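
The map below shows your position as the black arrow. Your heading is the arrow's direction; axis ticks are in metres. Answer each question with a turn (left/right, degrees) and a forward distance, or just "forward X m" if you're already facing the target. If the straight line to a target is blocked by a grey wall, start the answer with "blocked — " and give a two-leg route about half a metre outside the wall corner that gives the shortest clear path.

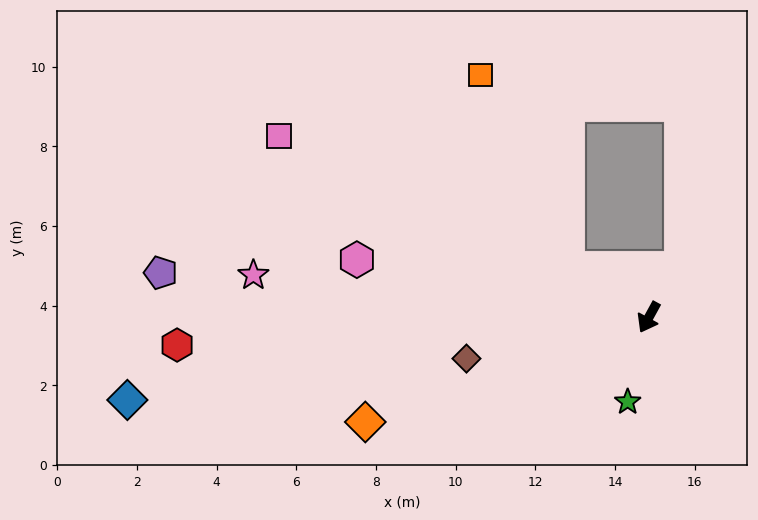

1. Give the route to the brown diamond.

turn right 49°, forward 4.7 m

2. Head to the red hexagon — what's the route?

turn right 58°, forward 11.9 m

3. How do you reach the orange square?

blocked — turn right 93°, forward 2.4 m, then turn right 34°, forward 5.3 m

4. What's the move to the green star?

turn left 15°, forward 2.2 m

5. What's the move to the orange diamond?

turn right 41°, forward 7.6 m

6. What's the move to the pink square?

turn right 87°, forward 10.3 m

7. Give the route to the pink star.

turn right 67°, forward 10.0 m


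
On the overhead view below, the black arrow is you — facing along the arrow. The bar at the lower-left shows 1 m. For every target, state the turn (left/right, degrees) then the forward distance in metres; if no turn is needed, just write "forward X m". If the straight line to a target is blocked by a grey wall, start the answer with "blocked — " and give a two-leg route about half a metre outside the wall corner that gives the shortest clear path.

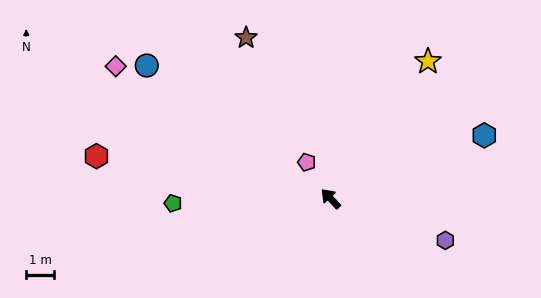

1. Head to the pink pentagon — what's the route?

turn right 10°, forward 1.6 m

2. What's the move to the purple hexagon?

turn right 153°, forward 4.4 m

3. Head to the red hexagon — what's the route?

turn left 36°, forward 8.5 m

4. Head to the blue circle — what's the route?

turn left 11°, forward 8.1 m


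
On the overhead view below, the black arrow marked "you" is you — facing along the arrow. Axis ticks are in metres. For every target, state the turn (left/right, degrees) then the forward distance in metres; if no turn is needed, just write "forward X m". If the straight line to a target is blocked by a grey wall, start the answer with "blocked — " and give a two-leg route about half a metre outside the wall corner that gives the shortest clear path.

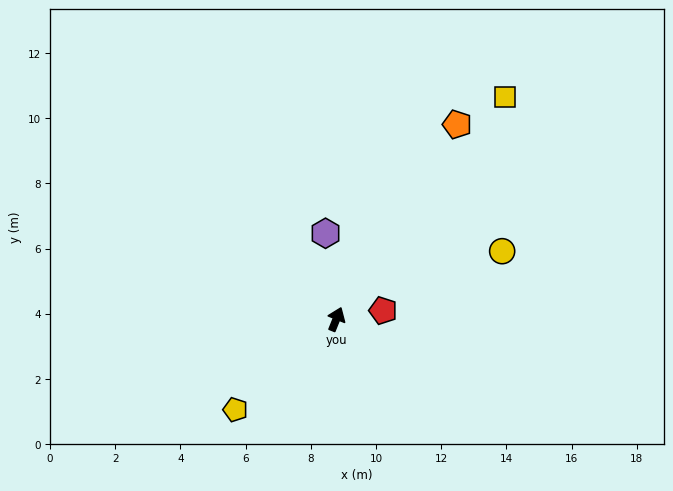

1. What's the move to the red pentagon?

turn right 58°, forward 1.5 m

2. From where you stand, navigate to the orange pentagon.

turn right 10°, forward 7.0 m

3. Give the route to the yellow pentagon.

turn left 154°, forward 4.2 m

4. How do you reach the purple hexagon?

turn left 29°, forward 2.7 m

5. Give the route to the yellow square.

turn right 15°, forward 8.6 m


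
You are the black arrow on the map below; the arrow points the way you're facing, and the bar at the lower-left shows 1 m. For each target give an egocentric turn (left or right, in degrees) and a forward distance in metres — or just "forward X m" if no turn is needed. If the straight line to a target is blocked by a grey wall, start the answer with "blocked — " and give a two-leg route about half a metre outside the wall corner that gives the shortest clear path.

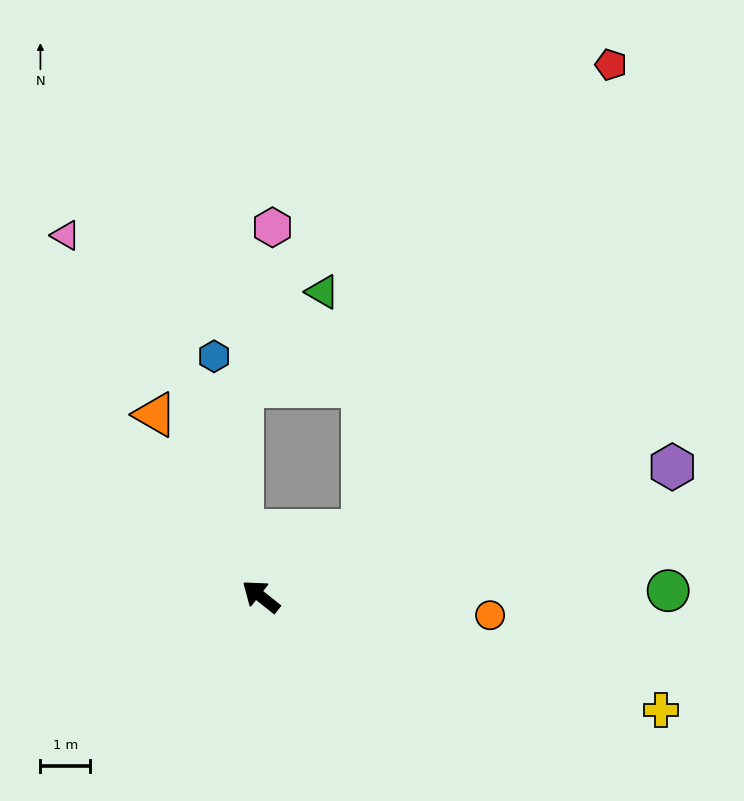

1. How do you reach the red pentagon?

blocked — turn right 108°, forward 2.4 m, then turn left 28°, forward 10.5 m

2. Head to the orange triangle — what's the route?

turn right 21°, forward 4.2 m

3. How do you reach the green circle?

turn right 141°, forward 8.1 m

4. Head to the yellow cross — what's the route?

turn right 157°, forward 8.3 m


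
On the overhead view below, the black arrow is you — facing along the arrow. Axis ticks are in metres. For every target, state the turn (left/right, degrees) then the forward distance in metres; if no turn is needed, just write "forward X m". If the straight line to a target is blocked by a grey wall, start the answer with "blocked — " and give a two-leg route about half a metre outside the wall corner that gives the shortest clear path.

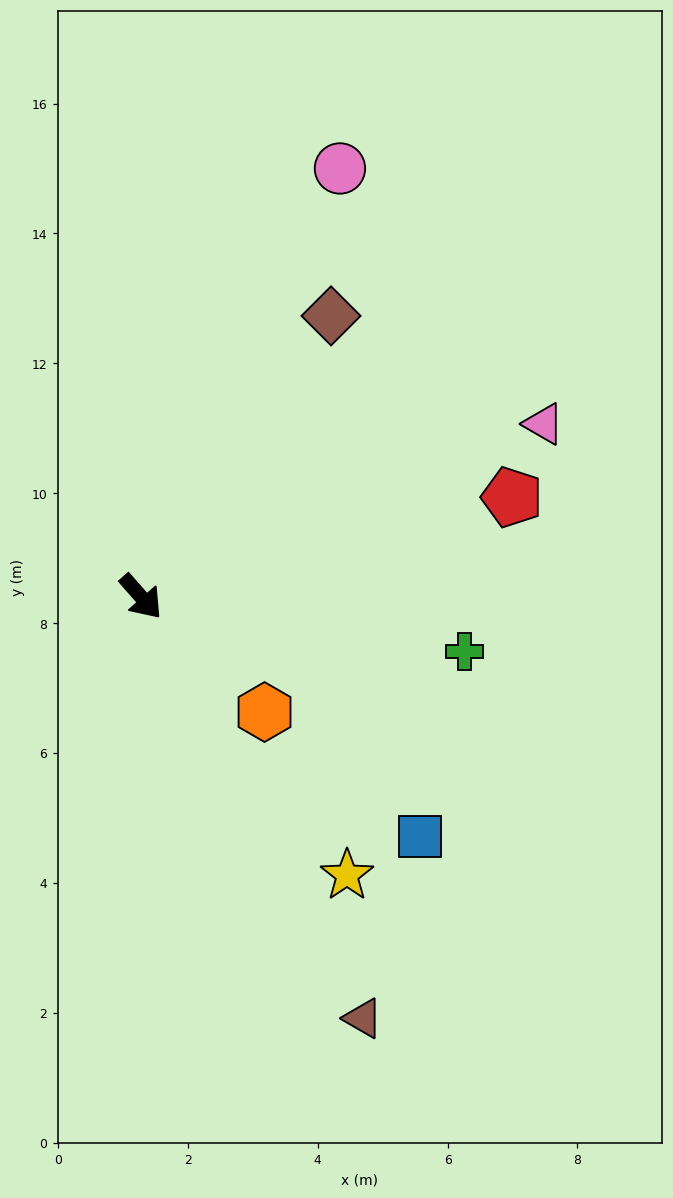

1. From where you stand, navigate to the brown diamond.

turn left 105°, forward 5.2 m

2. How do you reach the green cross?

turn left 39°, forward 5.0 m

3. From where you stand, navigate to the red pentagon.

turn left 64°, forward 5.9 m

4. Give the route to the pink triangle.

turn left 72°, forward 6.7 m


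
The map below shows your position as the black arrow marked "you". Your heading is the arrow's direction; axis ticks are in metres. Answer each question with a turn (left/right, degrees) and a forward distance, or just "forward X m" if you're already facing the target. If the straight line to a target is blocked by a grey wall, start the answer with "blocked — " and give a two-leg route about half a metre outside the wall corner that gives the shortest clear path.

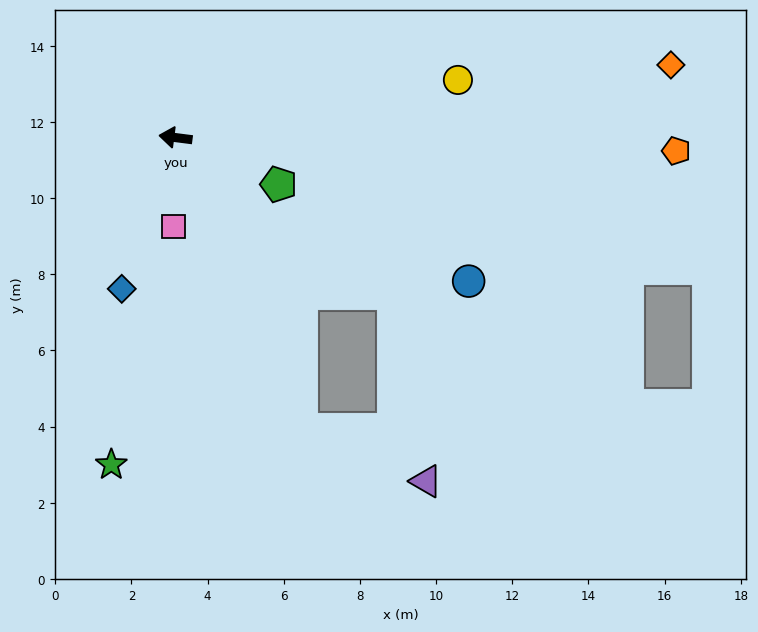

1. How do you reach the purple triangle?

blocked — turn left 121°, forward 8.3 m, then turn left 43°, forward 3.5 m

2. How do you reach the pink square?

turn left 96°, forward 2.3 m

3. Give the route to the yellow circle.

turn right 161°, forward 7.6 m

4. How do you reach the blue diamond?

turn left 78°, forward 4.2 m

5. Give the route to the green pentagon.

turn left 163°, forward 3.0 m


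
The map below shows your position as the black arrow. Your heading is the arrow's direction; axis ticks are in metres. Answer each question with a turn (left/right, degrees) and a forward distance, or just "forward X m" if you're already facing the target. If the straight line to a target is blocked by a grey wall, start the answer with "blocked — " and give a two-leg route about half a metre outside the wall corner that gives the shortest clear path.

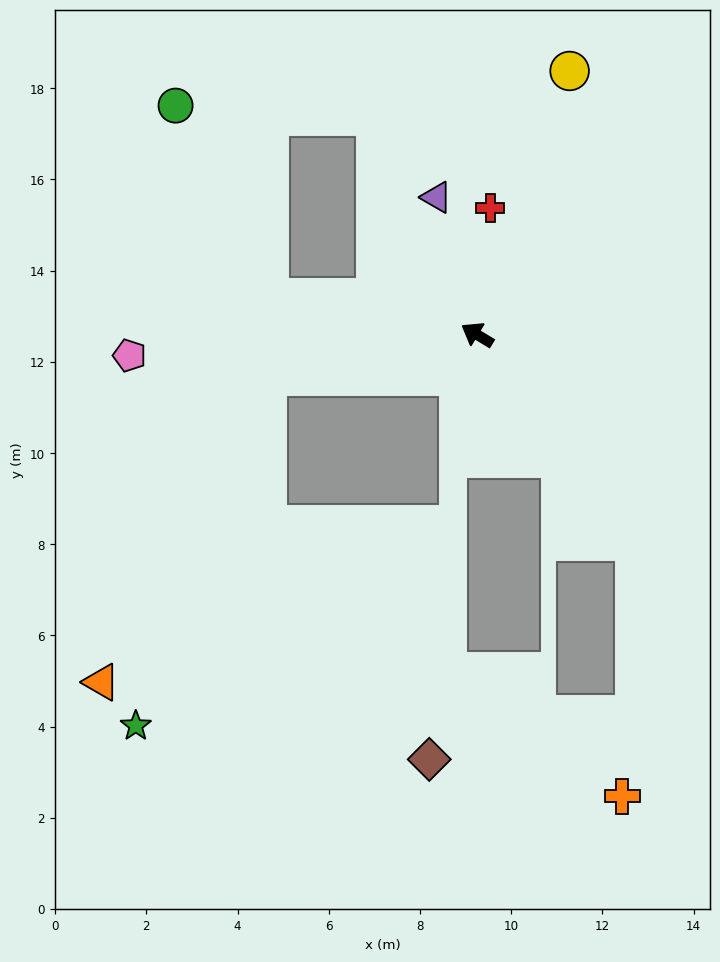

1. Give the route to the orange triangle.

blocked — turn left 42°, forward 4.7 m, then turn left 50°, forward 7.6 m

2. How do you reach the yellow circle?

turn right 78°, forward 6.1 m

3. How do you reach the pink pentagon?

turn left 34°, forward 7.6 m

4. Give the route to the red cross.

turn right 65°, forward 2.8 m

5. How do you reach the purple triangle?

turn right 42°, forward 3.1 m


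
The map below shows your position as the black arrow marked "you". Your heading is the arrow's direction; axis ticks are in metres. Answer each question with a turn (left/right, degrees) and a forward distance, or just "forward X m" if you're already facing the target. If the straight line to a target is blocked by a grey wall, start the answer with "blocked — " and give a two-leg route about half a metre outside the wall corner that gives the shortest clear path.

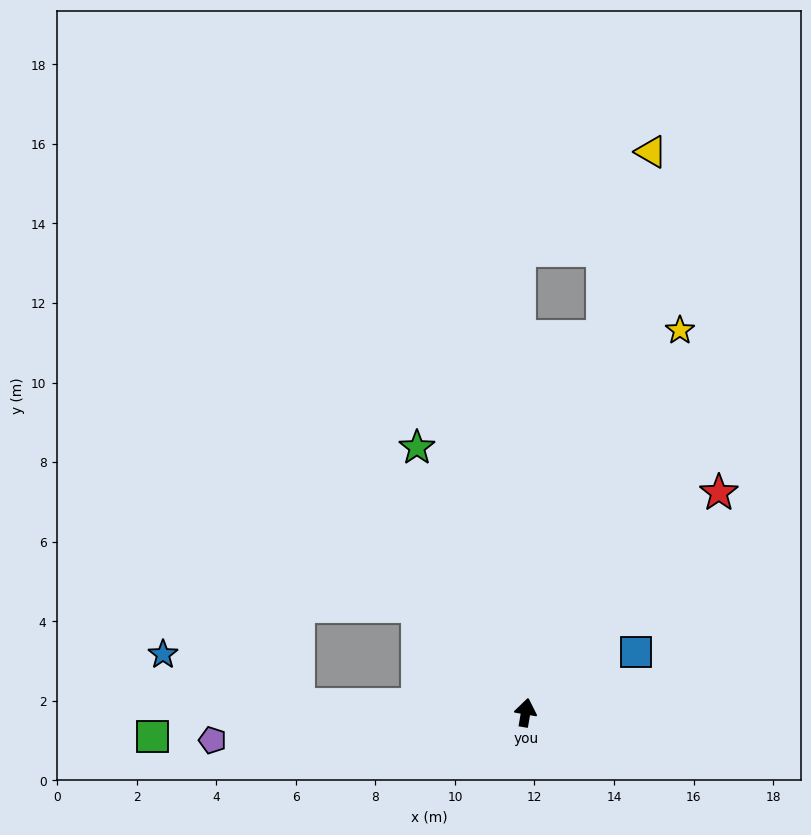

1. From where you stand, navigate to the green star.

turn left 32°, forward 7.2 m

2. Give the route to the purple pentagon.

turn left 105°, forward 7.9 m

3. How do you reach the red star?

turn right 32°, forward 7.4 m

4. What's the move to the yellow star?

turn right 12°, forward 10.4 m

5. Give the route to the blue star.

blocked — turn left 98°, forward 5.7 m, then turn right 19°, forward 3.6 m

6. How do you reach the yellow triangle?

turn right 3°, forward 14.4 m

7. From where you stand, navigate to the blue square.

turn right 52°, forward 3.2 m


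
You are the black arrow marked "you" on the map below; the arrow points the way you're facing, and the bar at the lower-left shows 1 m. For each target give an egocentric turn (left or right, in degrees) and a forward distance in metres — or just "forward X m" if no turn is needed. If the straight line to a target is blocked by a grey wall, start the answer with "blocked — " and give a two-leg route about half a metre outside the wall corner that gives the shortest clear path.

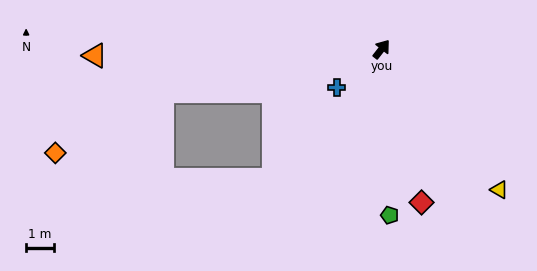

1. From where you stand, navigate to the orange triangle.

turn left 129°, forward 10.5 m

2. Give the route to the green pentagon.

turn right 139°, forward 6.1 m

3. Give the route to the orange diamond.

blocked — turn left 139°, forward 8.1 m, then turn left 19°, forward 4.5 m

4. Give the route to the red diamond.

turn right 127°, forward 5.8 m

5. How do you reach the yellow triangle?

turn right 102°, forward 6.7 m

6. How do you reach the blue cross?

turn left 169°, forward 2.1 m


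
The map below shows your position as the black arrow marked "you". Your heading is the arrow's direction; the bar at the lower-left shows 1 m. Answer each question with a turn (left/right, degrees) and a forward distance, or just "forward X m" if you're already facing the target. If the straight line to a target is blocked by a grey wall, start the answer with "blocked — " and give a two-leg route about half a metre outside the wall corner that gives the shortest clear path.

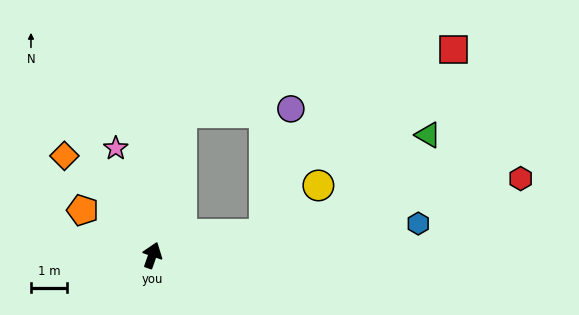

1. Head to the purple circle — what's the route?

blocked — turn right 60°, forward 3.1 m, then turn left 67°, forward 3.5 m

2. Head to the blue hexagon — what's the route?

turn right 64°, forward 7.4 m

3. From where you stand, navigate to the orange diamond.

turn left 61°, forward 3.7 m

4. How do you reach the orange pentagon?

turn left 77°, forward 2.3 m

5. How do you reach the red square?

blocked — turn left 8°, forward 4.0 m, then turn right 66°, forward 7.7 m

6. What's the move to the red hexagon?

turn right 59°, forward 10.4 m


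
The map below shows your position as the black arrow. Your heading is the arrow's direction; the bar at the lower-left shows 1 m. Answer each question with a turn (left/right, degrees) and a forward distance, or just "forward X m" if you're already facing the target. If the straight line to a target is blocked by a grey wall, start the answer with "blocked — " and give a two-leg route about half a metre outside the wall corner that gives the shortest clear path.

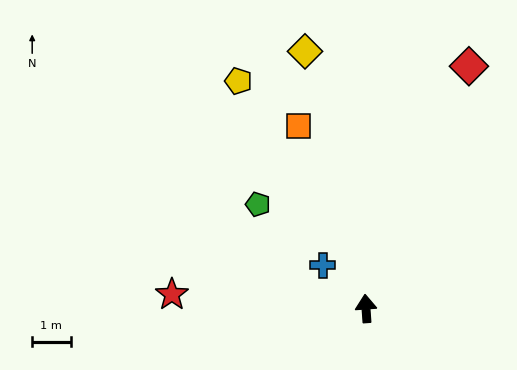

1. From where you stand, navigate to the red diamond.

turn right 27°, forward 6.9 m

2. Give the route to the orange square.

turn left 16°, forward 5.1 m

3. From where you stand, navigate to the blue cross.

turn left 41°, forward 1.6 m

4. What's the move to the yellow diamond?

turn left 9°, forward 6.9 m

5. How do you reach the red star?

turn left 82°, forward 5.1 m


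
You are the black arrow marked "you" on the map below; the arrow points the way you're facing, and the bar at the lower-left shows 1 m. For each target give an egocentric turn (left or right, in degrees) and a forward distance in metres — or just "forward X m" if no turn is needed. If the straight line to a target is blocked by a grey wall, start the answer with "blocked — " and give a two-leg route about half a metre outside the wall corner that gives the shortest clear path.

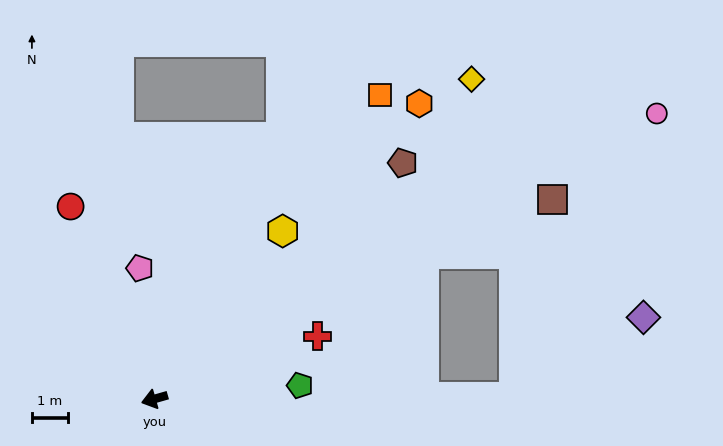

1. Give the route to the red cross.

turn right 175°, forward 4.9 m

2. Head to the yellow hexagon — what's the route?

turn right 143°, forward 5.9 m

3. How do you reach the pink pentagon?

turn right 100°, forward 3.7 m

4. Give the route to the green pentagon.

turn left 169°, forward 4.1 m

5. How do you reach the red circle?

turn right 82°, forward 5.8 m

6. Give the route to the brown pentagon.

turn right 152°, forward 9.5 m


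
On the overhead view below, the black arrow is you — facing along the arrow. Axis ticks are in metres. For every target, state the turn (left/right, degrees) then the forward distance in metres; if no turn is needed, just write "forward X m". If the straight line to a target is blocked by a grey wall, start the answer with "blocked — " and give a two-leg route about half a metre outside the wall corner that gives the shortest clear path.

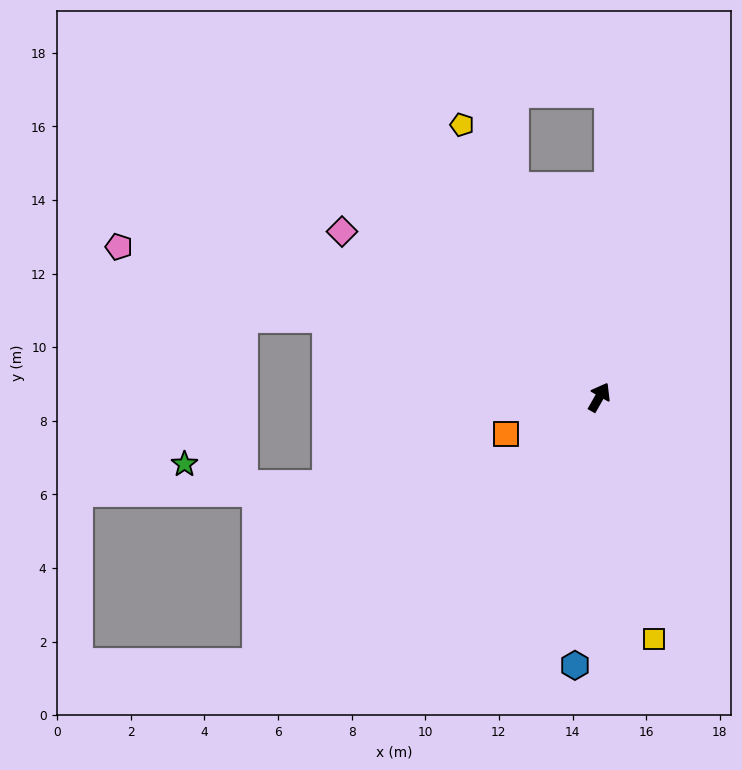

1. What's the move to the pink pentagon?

turn left 102°, forward 13.7 m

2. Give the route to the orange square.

turn left 141°, forward 2.7 m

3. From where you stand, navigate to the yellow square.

turn right 138°, forward 6.7 m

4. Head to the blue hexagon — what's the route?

turn right 156°, forward 7.3 m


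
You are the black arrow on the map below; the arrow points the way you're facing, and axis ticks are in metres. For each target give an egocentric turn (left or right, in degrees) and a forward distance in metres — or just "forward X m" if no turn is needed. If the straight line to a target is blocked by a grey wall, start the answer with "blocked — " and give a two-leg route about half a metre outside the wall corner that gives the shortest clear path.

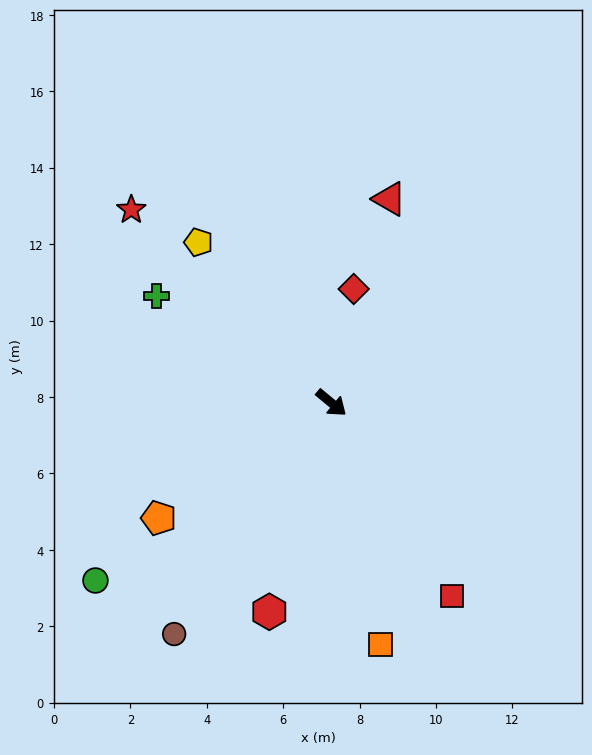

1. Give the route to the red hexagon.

turn right 67°, forward 5.7 m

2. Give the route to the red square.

turn right 18°, forward 6.0 m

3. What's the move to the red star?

turn left 176°, forward 7.3 m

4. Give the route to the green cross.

turn right 172°, forward 5.4 m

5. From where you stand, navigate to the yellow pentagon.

turn left 169°, forward 5.5 m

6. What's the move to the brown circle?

turn right 85°, forward 7.3 m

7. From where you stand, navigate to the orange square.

turn right 39°, forward 6.5 m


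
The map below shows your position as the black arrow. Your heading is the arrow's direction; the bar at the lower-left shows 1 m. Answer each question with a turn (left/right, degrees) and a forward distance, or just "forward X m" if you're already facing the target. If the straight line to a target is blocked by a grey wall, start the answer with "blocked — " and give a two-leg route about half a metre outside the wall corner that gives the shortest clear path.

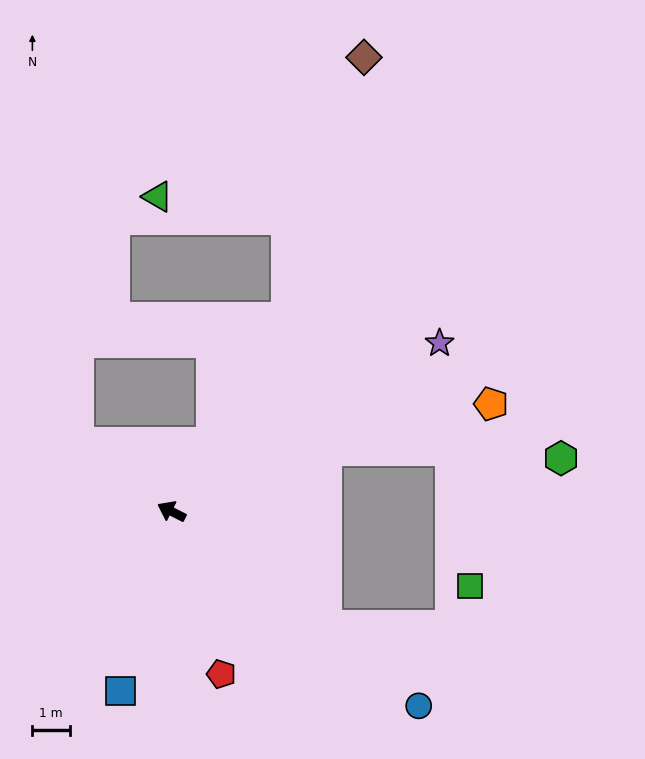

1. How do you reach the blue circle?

turn left 169°, forward 8.3 m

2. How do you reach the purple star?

turn right 121°, forward 8.4 m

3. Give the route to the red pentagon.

turn left 134°, forward 4.5 m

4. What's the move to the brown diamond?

blocked — turn right 94°, forward 6.0 m, then turn left 14°, forward 7.2 m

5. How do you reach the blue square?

turn left 101°, forward 5.0 m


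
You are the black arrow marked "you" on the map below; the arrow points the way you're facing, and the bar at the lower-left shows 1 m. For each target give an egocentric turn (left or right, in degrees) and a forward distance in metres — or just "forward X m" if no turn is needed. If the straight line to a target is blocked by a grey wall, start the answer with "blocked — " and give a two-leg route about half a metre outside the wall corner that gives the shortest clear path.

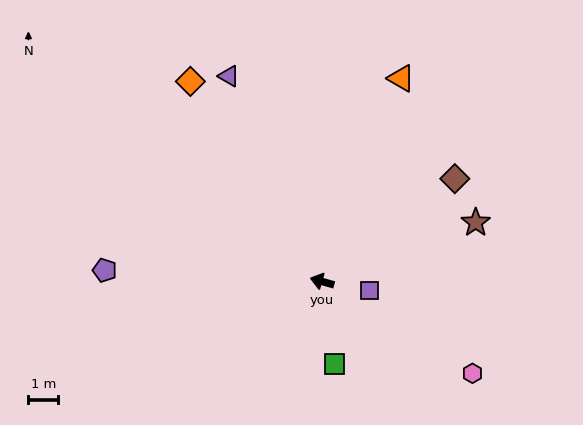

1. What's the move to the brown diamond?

turn right 126°, forward 5.6 m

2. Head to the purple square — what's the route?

turn right 175°, forward 1.6 m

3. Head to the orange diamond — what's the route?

turn right 41°, forward 8.0 m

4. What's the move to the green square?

turn left 114°, forward 2.8 m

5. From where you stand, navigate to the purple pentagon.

turn left 13°, forward 7.3 m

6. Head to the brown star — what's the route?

turn right 143°, forward 5.5 m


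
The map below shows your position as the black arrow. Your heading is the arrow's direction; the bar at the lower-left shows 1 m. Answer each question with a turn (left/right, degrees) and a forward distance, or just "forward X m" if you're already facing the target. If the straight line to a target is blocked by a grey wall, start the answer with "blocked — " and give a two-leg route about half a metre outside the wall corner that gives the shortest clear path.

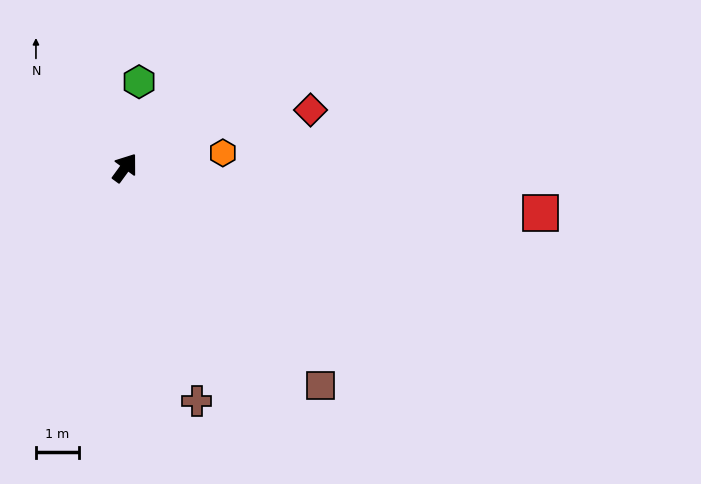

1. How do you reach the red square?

turn right 60°, forward 9.7 m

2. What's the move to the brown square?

turn right 102°, forward 6.8 m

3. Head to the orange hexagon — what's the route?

turn right 45°, forward 2.3 m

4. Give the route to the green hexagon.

turn left 27°, forward 2.0 m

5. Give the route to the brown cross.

turn right 127°, forward 5.7 m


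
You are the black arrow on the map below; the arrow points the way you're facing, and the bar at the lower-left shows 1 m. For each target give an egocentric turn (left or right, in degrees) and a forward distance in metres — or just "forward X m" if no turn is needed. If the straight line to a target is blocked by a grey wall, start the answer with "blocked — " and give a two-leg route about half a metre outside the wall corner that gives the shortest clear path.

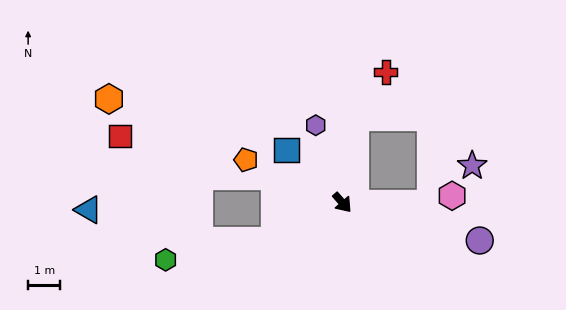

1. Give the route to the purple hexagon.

turn left 158°, forward 2.5 m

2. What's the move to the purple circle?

turn left 34°, forward 4.4 m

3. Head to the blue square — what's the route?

turn right 174°, forward 2.4 m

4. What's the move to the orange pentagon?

turn right 155°, forward 3.3 m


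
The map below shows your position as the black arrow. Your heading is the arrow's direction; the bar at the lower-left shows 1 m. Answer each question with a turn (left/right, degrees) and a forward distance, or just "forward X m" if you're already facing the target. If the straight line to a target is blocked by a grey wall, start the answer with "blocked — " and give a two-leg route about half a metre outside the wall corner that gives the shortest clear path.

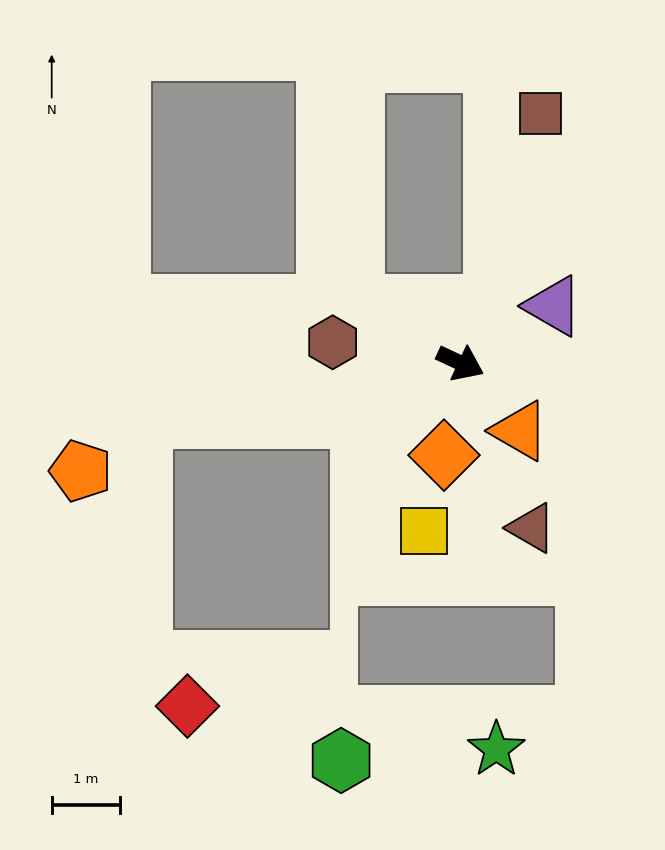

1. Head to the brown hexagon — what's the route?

turn right 164°, forward 1.9 m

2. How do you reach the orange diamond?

turn right 75°, forward 1.4 m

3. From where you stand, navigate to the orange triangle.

turn right 24°, forward 1.3 m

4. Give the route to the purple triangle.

turn left 57°, forward 1.6 m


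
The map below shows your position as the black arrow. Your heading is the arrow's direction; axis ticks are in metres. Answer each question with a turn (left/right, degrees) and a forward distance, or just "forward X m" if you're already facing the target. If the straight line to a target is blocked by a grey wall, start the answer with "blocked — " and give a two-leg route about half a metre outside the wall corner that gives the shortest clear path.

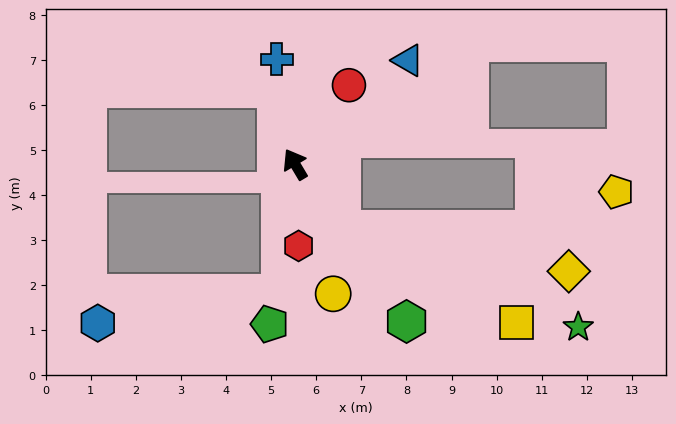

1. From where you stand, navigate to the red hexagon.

turn left 152°, forward 1.8 m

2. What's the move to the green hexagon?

turn right 175°, forward 4.3 m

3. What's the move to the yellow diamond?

blocked — turn right 175°, forward 1.8 m, then turn left 44°, forward 5.1 m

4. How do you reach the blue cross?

turn right 21°, forward 2.4 m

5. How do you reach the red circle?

turn right 65°, forward 2.1 m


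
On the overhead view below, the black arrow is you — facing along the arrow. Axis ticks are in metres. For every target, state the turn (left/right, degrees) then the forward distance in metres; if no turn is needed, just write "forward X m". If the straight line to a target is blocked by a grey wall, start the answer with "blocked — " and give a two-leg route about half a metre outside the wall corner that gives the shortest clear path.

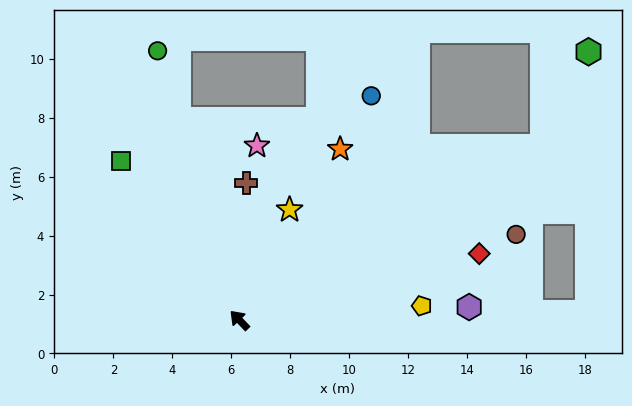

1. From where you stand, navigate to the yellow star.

turn right 68°, forward 4.1 m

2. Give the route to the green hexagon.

blocked — turn right 104°, forward 11.8 m, then turn left 34°, forward 3.6 m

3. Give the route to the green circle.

turn right 27°, forward 9.6 m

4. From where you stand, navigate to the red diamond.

turn right 118°, forward 8.4 m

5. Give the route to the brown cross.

turn right 47°, forward 4.7 m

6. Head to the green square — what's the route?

turn right 7°, forward 6.7 m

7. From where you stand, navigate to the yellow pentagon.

turn right 129°, forward 6.2 m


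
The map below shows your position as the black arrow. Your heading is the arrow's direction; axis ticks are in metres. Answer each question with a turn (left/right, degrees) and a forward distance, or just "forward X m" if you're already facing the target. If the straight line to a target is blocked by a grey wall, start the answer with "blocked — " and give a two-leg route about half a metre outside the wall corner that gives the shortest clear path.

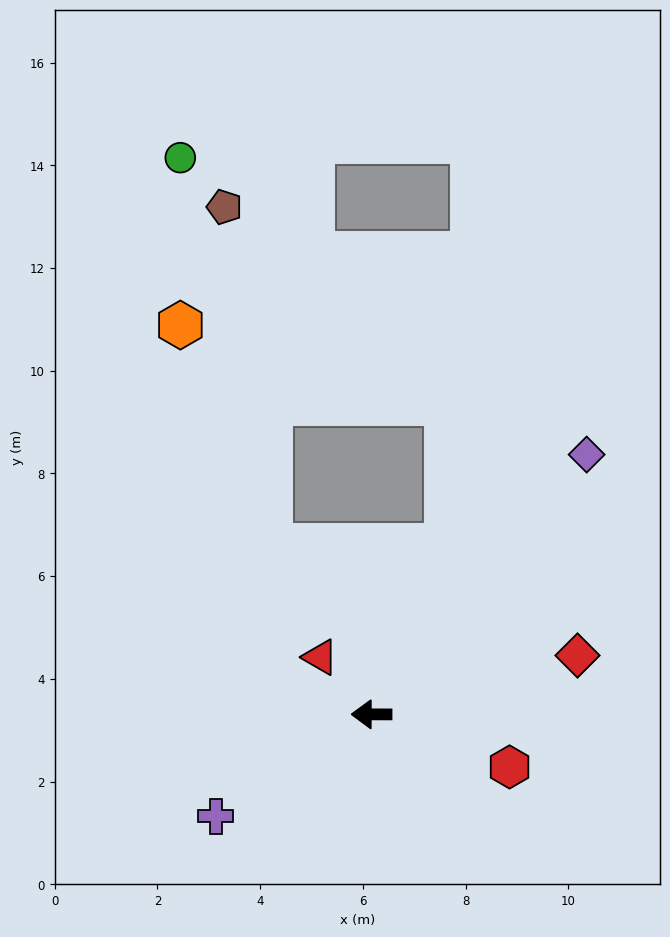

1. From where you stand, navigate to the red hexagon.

turn left 159°, forward 2.9 m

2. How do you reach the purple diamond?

turn right 129°, forward 6.6 m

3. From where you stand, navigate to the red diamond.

turn right 164°, forward 4.2 m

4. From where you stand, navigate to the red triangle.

turn right 48°, forward 1.5 m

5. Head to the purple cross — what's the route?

turn left 33°, forward 3.6 m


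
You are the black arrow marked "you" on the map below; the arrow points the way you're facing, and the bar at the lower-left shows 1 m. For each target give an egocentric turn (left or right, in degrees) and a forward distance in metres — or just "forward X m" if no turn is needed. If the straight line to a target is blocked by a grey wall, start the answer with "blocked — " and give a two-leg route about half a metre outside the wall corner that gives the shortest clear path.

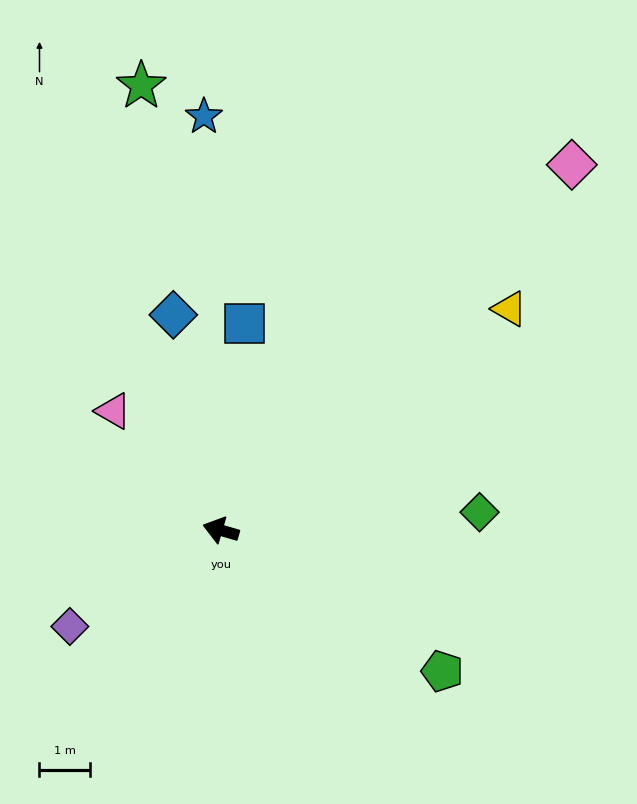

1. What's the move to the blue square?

turn right 80°, forward 4.1 m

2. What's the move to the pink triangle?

turn right 32°, forward 3.2 m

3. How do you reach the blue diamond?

turn right 61°, forward 4.4 m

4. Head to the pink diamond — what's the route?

turn right 118°, forward 10.0 m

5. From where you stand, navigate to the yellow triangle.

turn right 126°, forward 7.2 m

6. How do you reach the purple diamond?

turn left 49°, forward 3.5 m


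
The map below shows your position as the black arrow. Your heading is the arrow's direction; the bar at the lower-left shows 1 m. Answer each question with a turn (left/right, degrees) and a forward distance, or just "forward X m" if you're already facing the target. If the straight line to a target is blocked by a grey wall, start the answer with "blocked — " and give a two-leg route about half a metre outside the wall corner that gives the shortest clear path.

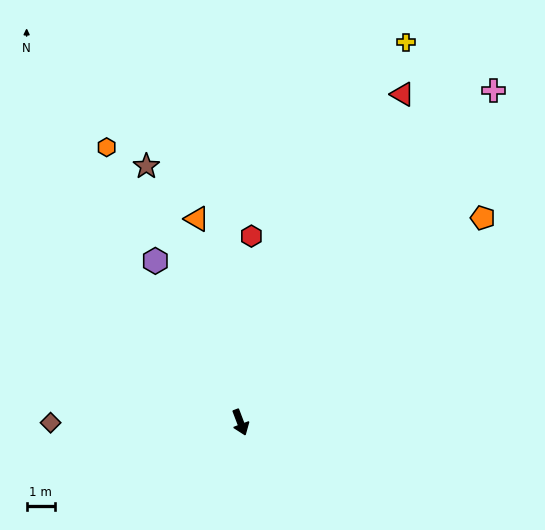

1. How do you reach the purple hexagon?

turn right 173°, forward 6.4 m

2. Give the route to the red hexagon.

turn left 156°, forward 6.5 m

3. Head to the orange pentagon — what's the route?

turn left 109°, forward 11.1 m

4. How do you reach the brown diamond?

turn right 111°, forward 6.6 m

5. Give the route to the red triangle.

turn left 133°, forward 12.8 m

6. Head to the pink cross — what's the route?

turn left 122°, forward 14.6 m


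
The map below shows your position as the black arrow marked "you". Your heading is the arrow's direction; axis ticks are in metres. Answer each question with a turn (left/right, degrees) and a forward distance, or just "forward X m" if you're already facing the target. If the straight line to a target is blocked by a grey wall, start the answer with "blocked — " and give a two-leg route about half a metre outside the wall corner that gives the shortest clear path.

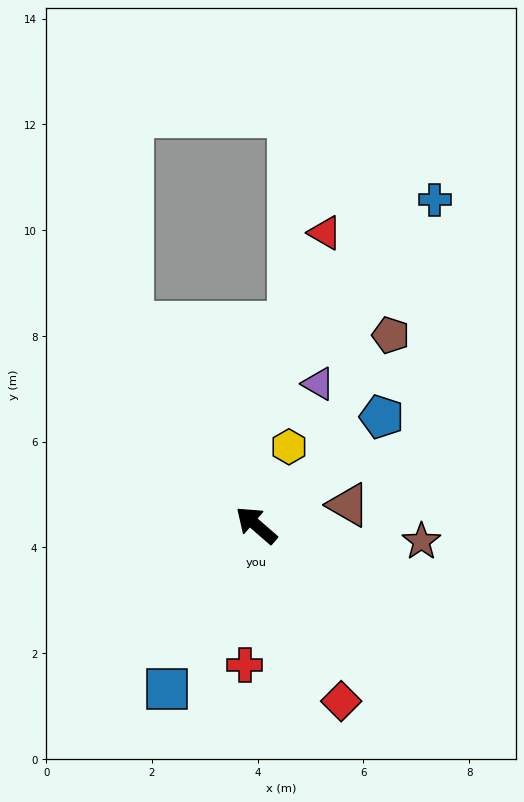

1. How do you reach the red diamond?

turn left 157°, forward 3.7 m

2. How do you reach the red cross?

turn left 126°, forward 2.7 m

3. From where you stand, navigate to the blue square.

turn left 102°, forward 3.5 m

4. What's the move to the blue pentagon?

turn right 98°, forward 3.1 m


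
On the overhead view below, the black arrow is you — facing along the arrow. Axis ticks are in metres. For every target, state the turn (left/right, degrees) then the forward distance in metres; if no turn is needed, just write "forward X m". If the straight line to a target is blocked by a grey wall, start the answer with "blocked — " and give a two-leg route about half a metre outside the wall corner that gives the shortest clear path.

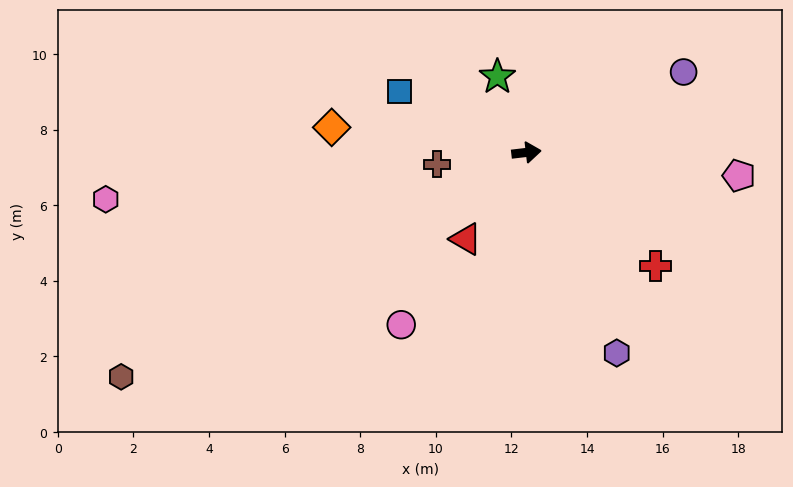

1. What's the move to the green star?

turn left 104°, forward 2.1 m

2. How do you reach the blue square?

turn left 148°, forward 3.7 m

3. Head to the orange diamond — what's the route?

turn left 166°, forward 5.2 m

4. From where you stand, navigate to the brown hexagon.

turn right 158°, forward 12.3 m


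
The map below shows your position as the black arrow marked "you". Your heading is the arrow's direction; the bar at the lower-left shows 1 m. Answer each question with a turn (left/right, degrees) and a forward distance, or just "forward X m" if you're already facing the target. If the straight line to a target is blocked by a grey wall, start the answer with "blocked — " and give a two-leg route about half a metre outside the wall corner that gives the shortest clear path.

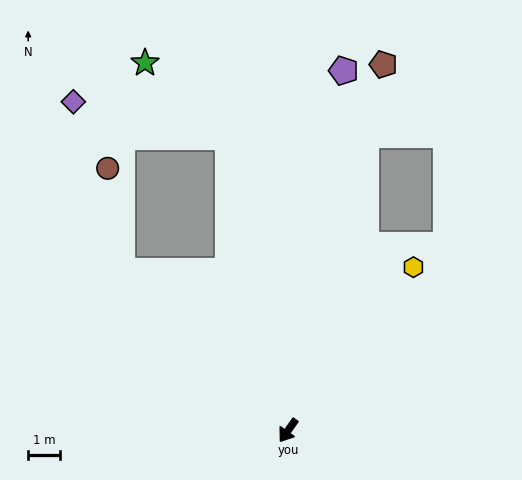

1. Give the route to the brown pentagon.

turn right 159°, forward 12.0 m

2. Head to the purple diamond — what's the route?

blocked — turn right 133°, forward 9.5 m, then turn left 66°, forward 5.1 m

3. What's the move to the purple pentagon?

turn right 153°, forward 11.6 m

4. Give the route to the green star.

blocked — turn right 133°, forward 9.5 m, then turn left 37°, forward 3.5 m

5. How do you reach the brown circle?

blocked — turn right 99°, forward 7.3 m, then turn right 38°, forward 3.3 m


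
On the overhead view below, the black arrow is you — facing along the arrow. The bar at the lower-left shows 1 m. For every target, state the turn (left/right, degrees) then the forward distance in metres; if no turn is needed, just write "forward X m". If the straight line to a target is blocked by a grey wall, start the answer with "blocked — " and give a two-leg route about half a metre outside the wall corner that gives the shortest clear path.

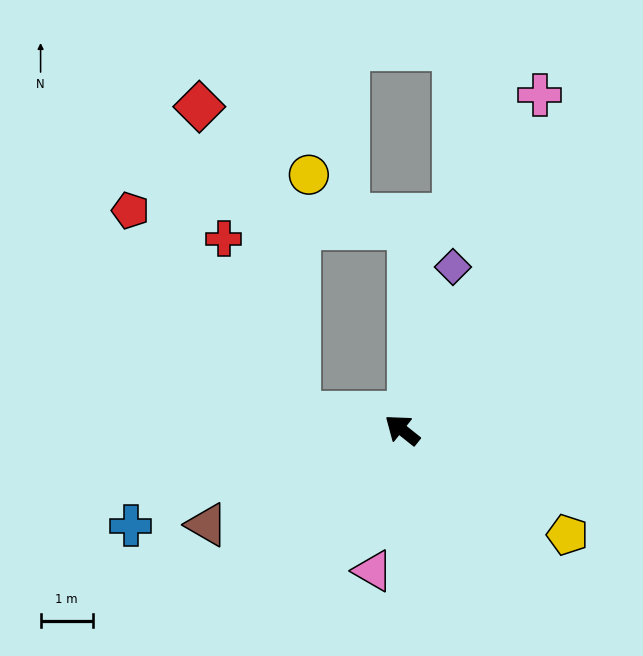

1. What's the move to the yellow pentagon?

turn right 174°, forward 3.8 m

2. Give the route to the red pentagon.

blocked — turn left 30°, forward 2.0 m, then turn right 42°, forward 5.1 m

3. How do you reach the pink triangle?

turn left 117°, forward 2.8 m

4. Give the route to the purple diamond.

turn right 69°, forward 3.3 m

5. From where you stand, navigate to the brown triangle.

turn left 64°, forward 4.2 m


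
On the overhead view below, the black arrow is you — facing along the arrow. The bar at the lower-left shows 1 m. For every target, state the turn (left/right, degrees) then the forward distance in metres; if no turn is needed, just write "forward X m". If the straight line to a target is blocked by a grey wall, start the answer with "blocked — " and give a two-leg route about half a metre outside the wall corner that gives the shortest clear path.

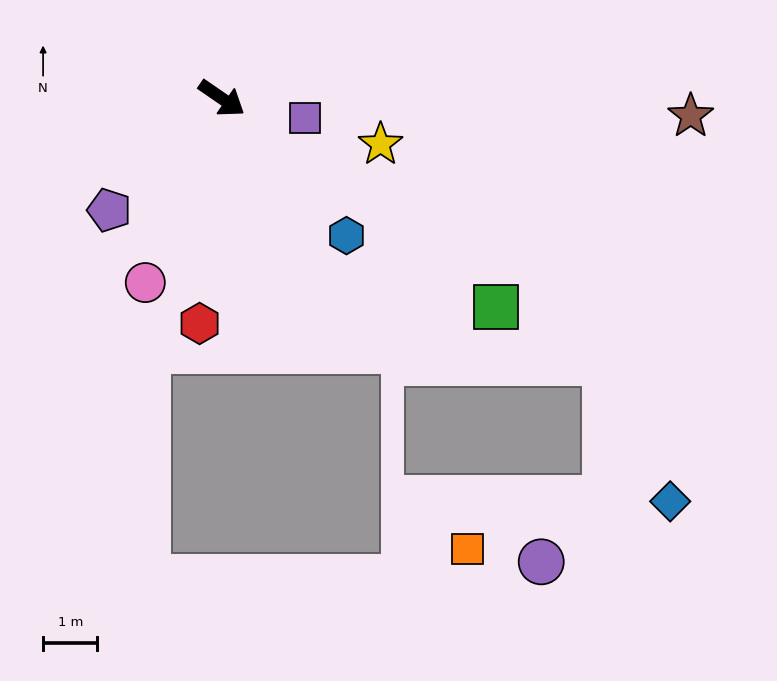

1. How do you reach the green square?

turn right 3°, forward 6.3 m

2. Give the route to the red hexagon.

turn right 61°, forward 4.2 m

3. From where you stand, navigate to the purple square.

turn left 21°, forward 1.6 m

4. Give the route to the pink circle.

turn right 78°, forward 3.7 m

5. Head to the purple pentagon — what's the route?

turn right 101°, forward 2.9 m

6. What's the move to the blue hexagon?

turn right 13°, forward 3.4 m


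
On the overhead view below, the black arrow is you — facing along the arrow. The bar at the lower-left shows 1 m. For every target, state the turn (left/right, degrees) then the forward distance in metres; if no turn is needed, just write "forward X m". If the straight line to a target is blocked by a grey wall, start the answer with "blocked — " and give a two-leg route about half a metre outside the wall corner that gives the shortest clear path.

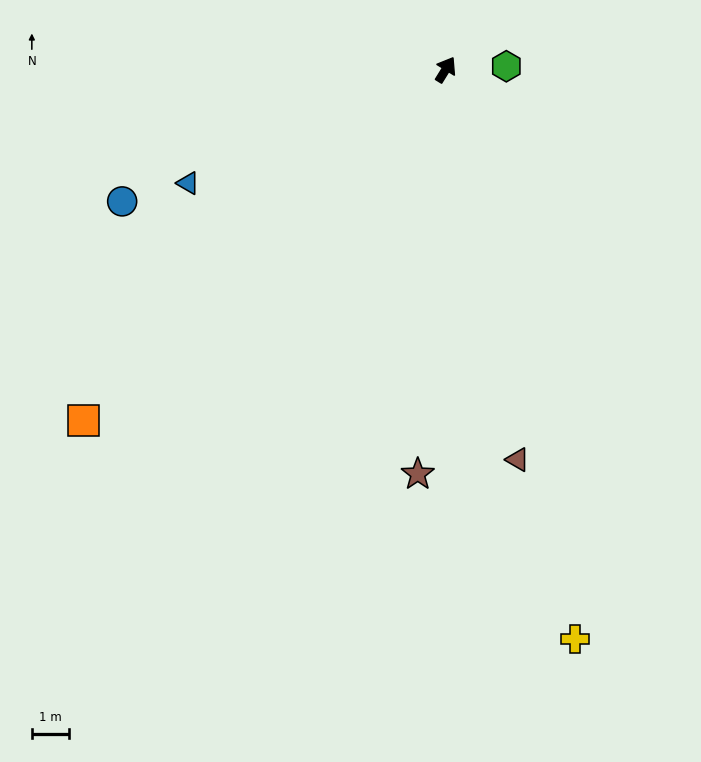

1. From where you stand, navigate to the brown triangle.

turn right 138°, forward 10.6 m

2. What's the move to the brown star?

turn right 152°, forward 10.8 m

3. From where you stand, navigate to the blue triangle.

turn left 145°, forward 7.5 m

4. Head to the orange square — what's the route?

turn left 166°, forward 13.5 m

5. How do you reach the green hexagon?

turn right 55°, forward 1.6 m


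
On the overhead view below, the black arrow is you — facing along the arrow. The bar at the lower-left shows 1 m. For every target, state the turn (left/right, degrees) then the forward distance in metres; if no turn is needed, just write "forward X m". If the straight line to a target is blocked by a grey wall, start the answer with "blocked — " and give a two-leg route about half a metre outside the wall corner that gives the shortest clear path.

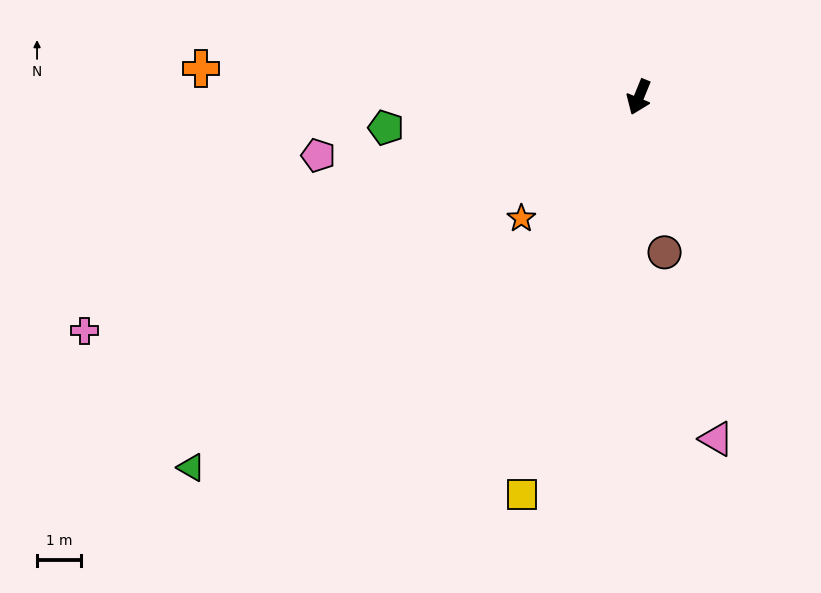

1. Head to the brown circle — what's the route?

turn left 32°, forward 3.6 m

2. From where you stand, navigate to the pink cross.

turn right 45°, forward 13.8 m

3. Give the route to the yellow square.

turn left 6°, forward 9.5 m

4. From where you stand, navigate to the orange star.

turn right 22°, forward 3.9 m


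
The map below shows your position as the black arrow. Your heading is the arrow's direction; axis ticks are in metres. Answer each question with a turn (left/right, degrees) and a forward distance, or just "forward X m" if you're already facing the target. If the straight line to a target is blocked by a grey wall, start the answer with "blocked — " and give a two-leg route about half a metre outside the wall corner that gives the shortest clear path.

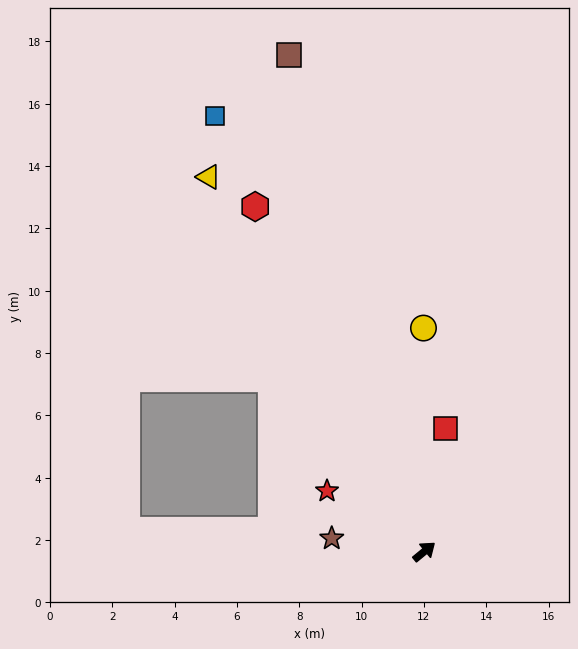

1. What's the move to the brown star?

turn left 132°, forward 3.0 m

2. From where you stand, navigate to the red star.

turn left 109°, forward 3.7 m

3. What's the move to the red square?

turn left 41°, forward 4.0 m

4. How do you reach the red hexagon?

turn left 77°, forward 12.3 m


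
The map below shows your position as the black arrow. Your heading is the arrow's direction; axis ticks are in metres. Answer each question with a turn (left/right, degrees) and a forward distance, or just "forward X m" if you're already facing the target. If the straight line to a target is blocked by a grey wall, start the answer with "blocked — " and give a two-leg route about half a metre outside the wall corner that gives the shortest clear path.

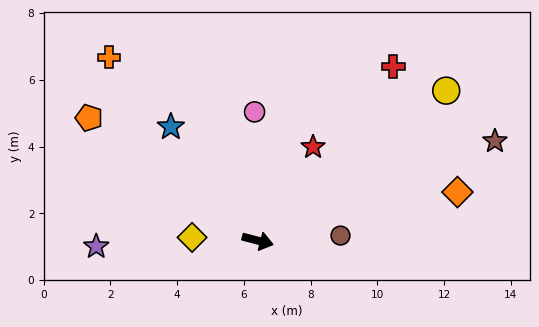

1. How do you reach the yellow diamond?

turn right 168°, forward 2.0 m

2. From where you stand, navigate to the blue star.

turn left 142°, forward 4.3 m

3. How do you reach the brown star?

turn left 37°, forward 7.7 m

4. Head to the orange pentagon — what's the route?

turn left 159°, forward 6.2 m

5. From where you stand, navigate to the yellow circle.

turn left 53°, forward 7.2 m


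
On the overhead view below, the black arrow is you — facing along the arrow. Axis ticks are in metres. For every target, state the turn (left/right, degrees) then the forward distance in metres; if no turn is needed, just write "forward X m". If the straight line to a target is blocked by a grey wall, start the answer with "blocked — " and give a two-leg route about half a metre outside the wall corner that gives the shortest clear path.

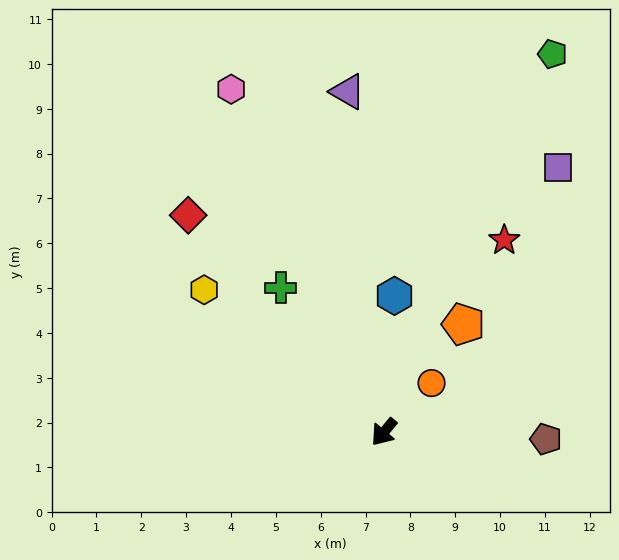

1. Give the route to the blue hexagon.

turn right 145°, forward 3.0 m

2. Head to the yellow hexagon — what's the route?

turn right 89°, forward 5.1 m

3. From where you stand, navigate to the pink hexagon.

turn right 116°, forward 8.4 m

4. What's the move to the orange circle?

turn left 176°, forward 1.5 m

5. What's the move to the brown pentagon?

turn left 127°, forward 3.6 m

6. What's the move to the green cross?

turn right 105°, forward 4.0 m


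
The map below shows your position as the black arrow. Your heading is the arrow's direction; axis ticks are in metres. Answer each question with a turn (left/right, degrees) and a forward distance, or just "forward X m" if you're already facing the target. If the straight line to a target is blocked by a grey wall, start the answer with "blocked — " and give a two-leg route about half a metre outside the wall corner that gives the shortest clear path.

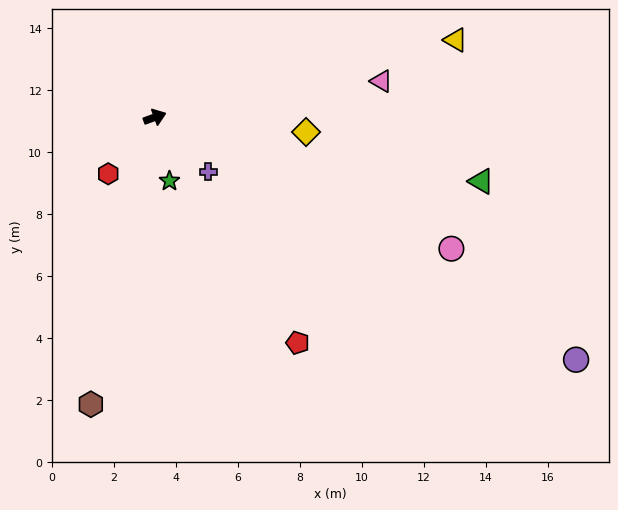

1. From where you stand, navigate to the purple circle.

turn right 50°, forward 15.7 m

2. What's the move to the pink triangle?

turn right 11°, forward 7.4 m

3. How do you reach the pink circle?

turn right 44°, forward 10.5 m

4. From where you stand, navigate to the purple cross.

turn right 65°, forward 2.5 m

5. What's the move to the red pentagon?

turn right 78°, forward 8.6 m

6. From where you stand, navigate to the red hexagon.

turn right 149°, forward 2.4 m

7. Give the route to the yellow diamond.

turn right 26°, forward 4.9 m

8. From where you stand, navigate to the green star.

turn right 97°, forward 2.1 m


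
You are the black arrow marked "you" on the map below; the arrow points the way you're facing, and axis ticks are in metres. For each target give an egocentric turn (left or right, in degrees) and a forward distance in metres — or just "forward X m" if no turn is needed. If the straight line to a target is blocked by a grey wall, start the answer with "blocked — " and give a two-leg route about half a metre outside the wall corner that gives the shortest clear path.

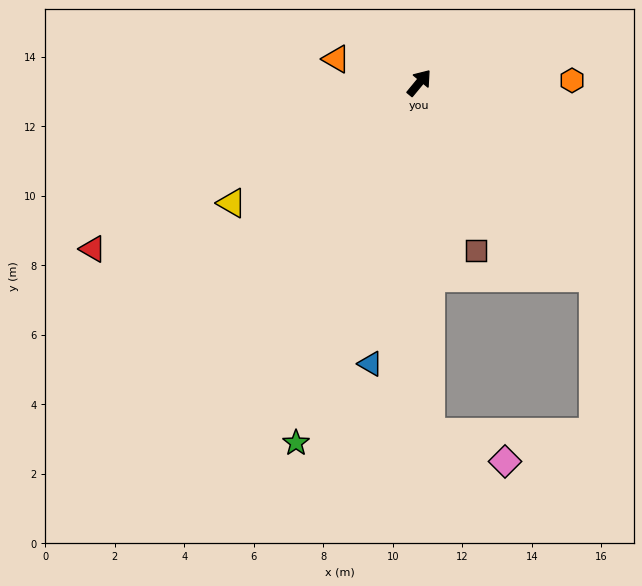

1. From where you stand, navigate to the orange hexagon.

turn right 50°, forward 4.4 m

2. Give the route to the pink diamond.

blocked — turn right 139°, forward 10.1 m, then turn left 67°, forward 2.3 m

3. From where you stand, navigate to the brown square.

turn right 122°, forward 5.1 m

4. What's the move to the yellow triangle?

turn left 162°, forward 6.4 m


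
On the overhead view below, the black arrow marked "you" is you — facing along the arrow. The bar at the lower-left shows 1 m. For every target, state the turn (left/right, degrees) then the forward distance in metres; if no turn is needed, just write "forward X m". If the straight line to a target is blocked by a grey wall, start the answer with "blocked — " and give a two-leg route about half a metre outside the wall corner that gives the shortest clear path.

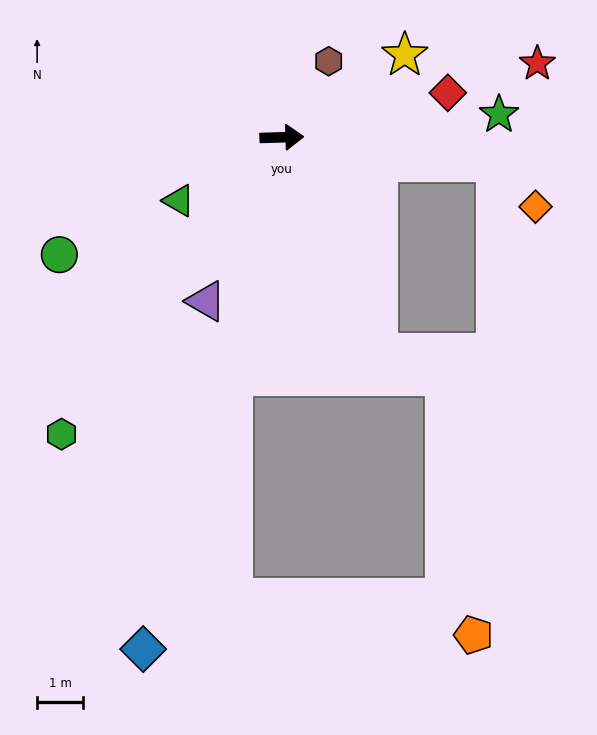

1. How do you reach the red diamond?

turn left 13°, forward 3.7 m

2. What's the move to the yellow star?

turn left 32°, forward 3.2 m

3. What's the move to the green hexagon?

turn right 128°, forward 8.0 m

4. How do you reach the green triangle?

turn right 150°, forward 2.6 m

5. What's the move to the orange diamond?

blocked — turn right 8°, forward 4.7 m, then turn right 42°, forward 1.3 m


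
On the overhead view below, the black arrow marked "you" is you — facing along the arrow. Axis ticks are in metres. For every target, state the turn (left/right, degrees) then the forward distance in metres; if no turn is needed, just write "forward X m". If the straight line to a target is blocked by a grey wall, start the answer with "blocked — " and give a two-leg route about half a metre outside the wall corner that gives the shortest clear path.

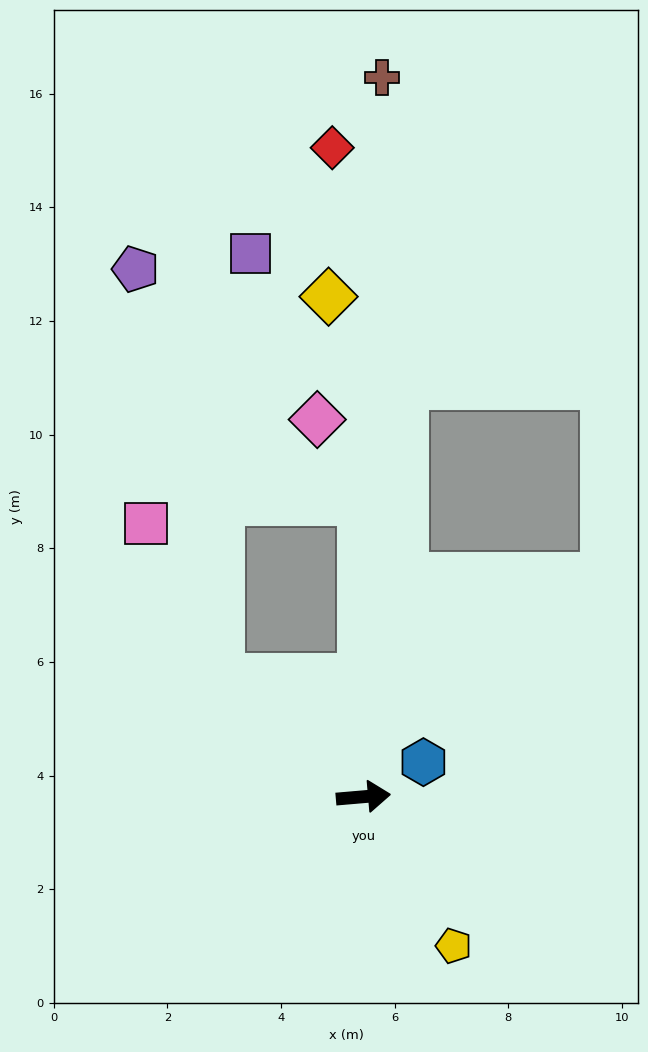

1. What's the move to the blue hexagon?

turn left 25°, forward 1.2 m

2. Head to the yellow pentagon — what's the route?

turn right 64°, forward 3.1 m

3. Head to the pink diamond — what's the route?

blocked — turn left 85°, forward 5.2 m, then turn left 29°, forward 1.6 m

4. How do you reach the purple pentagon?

blocked — turn left 135°, forward 3.3 m, then turn right 38°, forward 7.3 m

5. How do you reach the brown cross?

turn left 84°, forward 12.7 m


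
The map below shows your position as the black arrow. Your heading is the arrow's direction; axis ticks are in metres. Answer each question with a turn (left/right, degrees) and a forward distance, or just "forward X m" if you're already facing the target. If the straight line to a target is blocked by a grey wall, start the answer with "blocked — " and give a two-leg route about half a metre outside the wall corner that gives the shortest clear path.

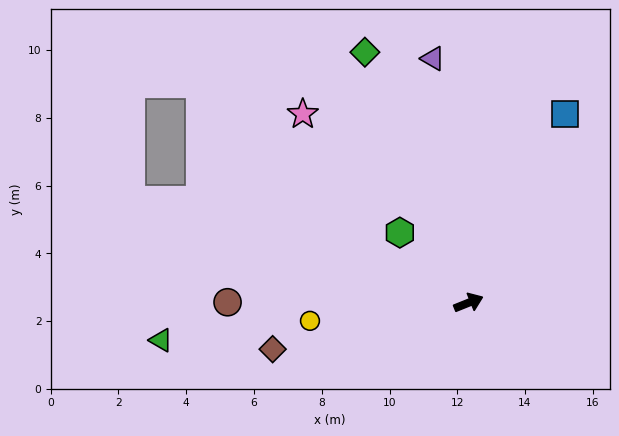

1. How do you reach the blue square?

turn left 41°, forward 6.3 m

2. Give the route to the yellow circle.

turn left 165°, forward 4.7 m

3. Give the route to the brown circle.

turn left 158°, forward 7.1 m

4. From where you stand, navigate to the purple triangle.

turn left 76°, forward 7.3 m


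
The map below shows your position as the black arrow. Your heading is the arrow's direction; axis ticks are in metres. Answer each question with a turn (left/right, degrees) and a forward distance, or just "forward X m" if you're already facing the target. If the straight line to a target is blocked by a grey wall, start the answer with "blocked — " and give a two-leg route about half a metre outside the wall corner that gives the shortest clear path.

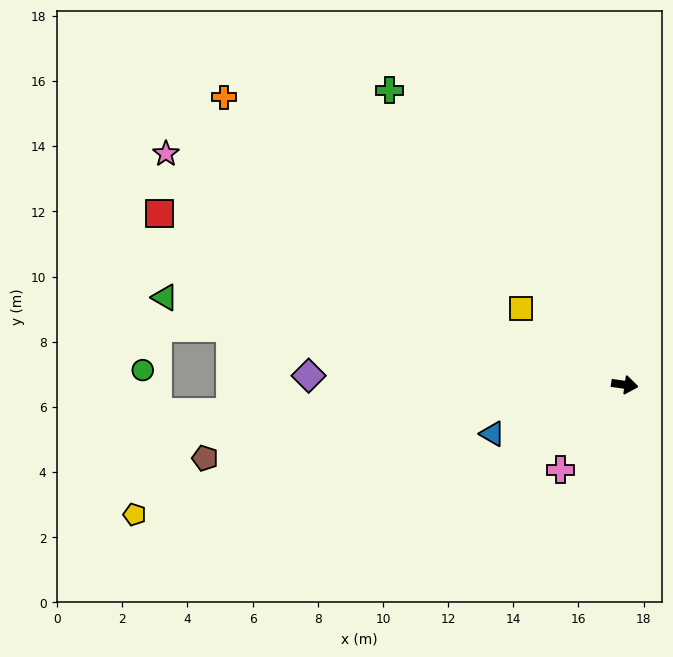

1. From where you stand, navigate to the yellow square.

turn left 152°, forward 4.0 m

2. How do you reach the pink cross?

turn right 119°, forward 3.3 m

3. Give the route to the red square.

turn left 168°, forward 15.2 m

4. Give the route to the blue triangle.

turn right 152°, forward 4.3 m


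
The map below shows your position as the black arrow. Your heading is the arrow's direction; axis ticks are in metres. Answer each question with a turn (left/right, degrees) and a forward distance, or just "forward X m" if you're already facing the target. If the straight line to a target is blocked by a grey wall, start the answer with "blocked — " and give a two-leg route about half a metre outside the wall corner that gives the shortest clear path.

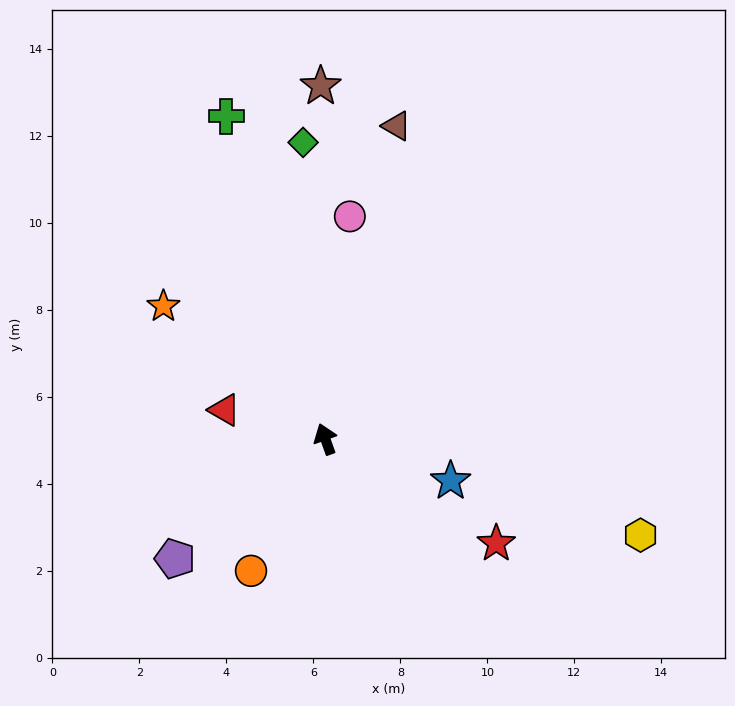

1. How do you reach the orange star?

turn left 31°, forward 4.8 m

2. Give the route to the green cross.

turn right 3°, forward 7.8 m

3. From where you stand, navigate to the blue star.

turn right 128°, forward 3.0 m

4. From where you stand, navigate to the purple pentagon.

turn left 109°, forward 4.4 m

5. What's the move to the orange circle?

turn left 131°, forward 3.5 m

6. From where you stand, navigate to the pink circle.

turn right 26°, forward 5.1 m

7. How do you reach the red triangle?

turn left 54°, forward 2.4 m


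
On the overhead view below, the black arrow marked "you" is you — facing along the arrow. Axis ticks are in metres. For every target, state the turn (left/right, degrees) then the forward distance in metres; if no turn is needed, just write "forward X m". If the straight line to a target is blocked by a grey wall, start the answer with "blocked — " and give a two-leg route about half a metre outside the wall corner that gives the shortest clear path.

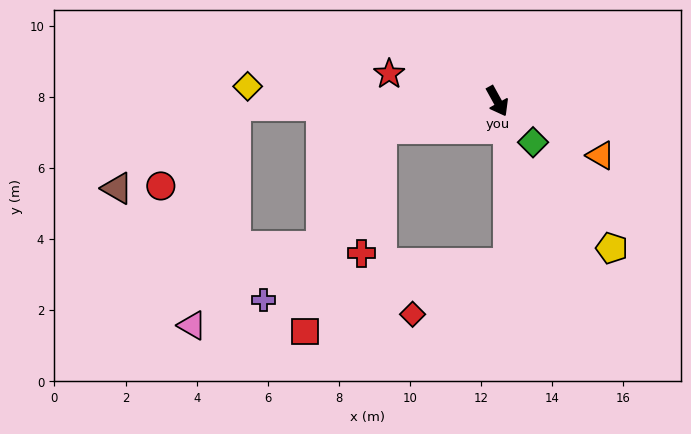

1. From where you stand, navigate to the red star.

turn right 133°, forward 3.1 m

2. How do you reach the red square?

blocked — turn right 106°, forward 3.3 m, then turn left 56°, forward 6.1 m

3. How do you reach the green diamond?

turn left 12°, forward 1.5 m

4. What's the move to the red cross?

blocked — turn right 106°, forward 3.3 m, then turn left 68°, forward 3.5 m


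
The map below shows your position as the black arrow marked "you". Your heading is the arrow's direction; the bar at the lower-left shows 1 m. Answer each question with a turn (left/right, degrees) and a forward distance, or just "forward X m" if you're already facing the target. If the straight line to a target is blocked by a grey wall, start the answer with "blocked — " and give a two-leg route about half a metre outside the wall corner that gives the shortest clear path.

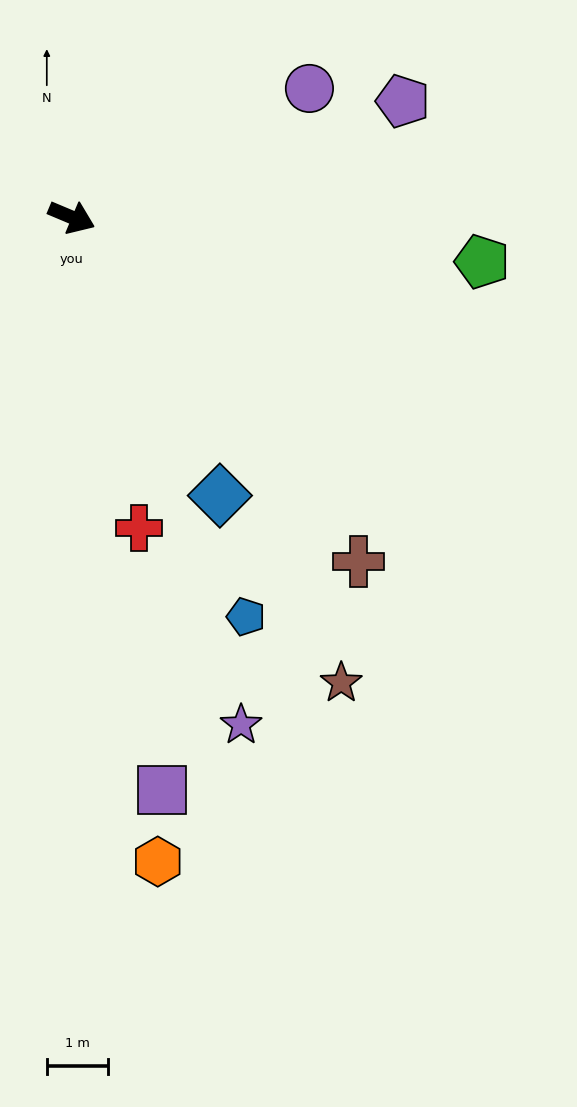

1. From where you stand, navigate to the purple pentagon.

turn left 42°, forward 5.8 m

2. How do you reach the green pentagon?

turn left 17°, forward 6.8 m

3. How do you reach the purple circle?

turn left 51°, forward 4.4 m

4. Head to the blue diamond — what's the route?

turn right 39°, forward 5.2 m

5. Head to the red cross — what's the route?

turn right 55°, forward 5.2 m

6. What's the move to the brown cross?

turn right 27°, forward 7.4 m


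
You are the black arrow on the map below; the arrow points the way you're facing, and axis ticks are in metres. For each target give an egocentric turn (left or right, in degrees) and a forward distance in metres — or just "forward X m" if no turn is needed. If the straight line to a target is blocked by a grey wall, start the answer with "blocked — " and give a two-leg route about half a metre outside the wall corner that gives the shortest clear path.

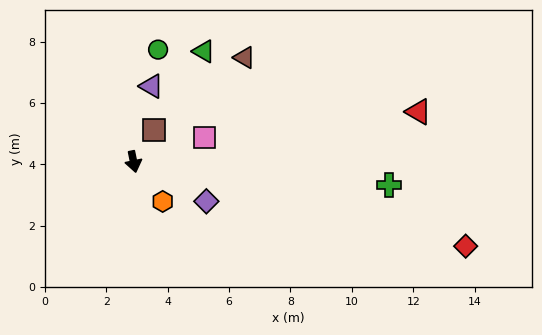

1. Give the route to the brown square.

turn left 136°, forward 1.2 m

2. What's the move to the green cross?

turn left 73°, forward 8.4 m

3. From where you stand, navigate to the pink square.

turn left 97°, forward 2.4 m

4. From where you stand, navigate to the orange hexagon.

turn left 25°, forward 1.6 m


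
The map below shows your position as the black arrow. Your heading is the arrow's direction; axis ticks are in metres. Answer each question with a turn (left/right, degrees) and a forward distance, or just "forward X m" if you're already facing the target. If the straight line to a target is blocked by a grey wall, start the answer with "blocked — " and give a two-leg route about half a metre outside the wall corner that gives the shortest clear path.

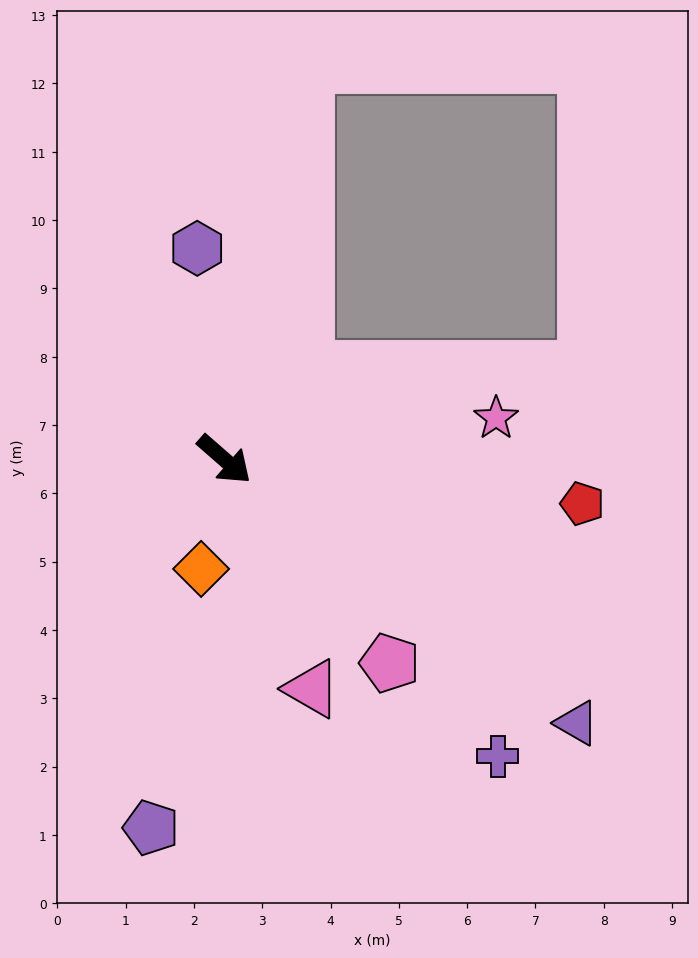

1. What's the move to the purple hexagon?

turn left 138°, forward 3.1 m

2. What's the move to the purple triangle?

turn left 4°, forward 6.4 m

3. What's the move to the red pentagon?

turn left 34°, forward 5.3 m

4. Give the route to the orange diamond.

turn right 61°, forward 1.6 m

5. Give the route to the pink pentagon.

turn right 10°, forward 3.8 m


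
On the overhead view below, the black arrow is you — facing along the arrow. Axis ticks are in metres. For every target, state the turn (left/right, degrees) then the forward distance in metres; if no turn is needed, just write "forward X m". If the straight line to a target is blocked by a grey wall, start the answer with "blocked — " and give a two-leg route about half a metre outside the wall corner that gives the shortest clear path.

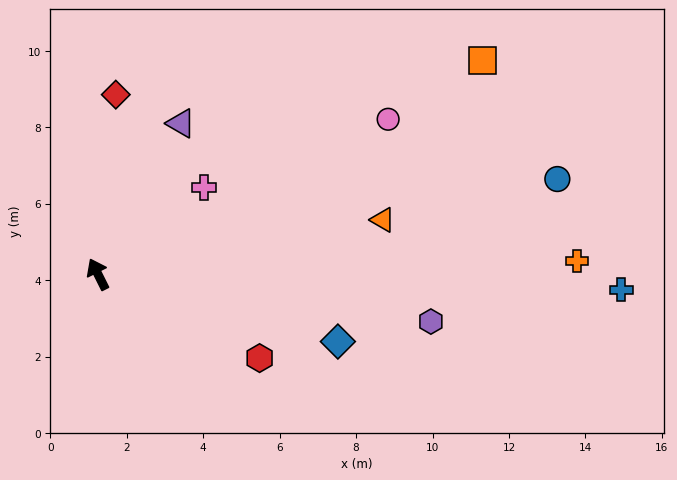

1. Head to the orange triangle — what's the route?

turn right 106°, forward 7.6 m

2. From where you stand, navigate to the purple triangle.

turn right 55°, forward 4.5 m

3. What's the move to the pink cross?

turn right 77°, forward 3.6 m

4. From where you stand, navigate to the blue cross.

turn right 118°, forward 13.7 m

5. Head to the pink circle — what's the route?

turn right 88°, forward 8.6 m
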